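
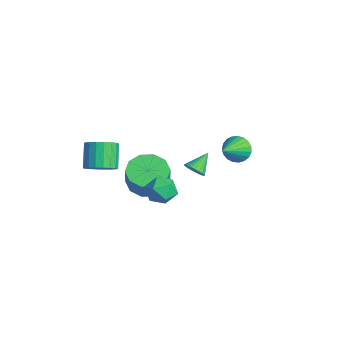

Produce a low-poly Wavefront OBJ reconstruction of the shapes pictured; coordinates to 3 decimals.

v 0.14 4.527 0.803
v 0.755 4.673 0.346
v 1 3.393 1.597
v 0.802 4.881 0.591
v 0.735 5.027 0.872
v 0.565 5.087 1.142
v 0.322 5.05 1.353
v 0.047 4.923 1.469
v -0.212 4.727 1.47
v -0.41 4.497 1.356
v -0.513 4.272 1.146
v -0.503 4.092 0.877
v -0.382 3.986 0.595
v -0.171 3.975 0.349
v 0.094 4.058 0.182
v 0.367 4.223 0.122
v 0.601 4.441 0.18
v -0.996 -2.005 0.458
v -0.368 -2.093 0.994
v -1.257 -1.704 2.098
v -1.884 -1.615 1.562
v -0.34 -1.739 0.892
v -1.228 -1.35 1.996
v -0.442 -1.438 0.704
v -1.33 -1.048 1.808
v -0.653 -1.249 0.467
v -1.541 -0.859 1.572
v -0.932 -1.21 0.228
v -1.821 -0.82 1.333
v -1.224 -1.328 0.035
v -2.112 -0.938 1.14
v -1.471 -1.58 -0.074
v -2.359 -1.19 1.03
v -1.623 -1.916 -0.078
v -2.512 -1.527 1.026
v -1.652 -2.27 0.024
v -2.54 -1.881 1.128
v -1.55 -2.572 0.212
v -2.438 -2.182 1.316
v -1.339 -2.761 0.448
v -2.227 -2.371 1.553
v -1.059 -2.8 0.687
v -1.948 -2.41 1.792
v -0.768 -2.682 0.88
v -1.656 -2.292 1.985
v -0.521 -2.43 0.99
v -1.409 -2.04 2.094
v 3.515 0.913 2.717
v 4.039 1.083 2.818
v 3.105 1.767 3.403
v 3.989 1.202 2.642
v 3.868 1.276 2.476
v 3.692 1.295 2.347
v 3.49 1.257 2.275
v 3.291 1.165 2.269
v 3.127 1.036 2.332
v 3.022 0.888 2.453
v 2.992 0.743 2.615
v 3.041 0.625 2.791
v 3.163 0.55 2.957
v 3.339 0.531 3.086
v 3.541 0.57 3.158
v 3.739 0.661 3.164
v 3.904 0.791 3.101
v 4.009 0.939 2.98
v -1.006 0.383 -1.126
v -0.18 1.025 -1.397
v 0.371 0.818 -0.204
v -0.454 0.177 0.066
v -0.652 1.404 -1.113
v -0.1 1.197 0.079
v -1.258 1.392 -0.834
v -0.707 1.185 0.358
v -1.768 0.996 -0.667
v -1.217 0.789 0.525
v -1.987 0.365 -0.676
v -1.436 0.158 0.517
v -1.831 -0.258 -0.856
v -1.28 -0.465 0.337
v -1.36 -0.637 -1.139
v -0.808 -0.844 0.053
v -0.753 -0.625 -1.418
v -0.202 -0.832 -0.226
v -0.243 -0.229 -1.585
v 0.308 -0.436 -0.393
v -0.024 0.402 -1.577
v 0.527 0.195 -0.384
v 1.7 0.59 0.828
v 2.393 0.585 0.334
v 1.547 -0.765 0.626
v 2.24 -0.77 0.132
v 2.315 -0.635 0.969
v 2.41 0.202 1.094
v 1.53 -0.382 -0.134
v 1.625 0.455 -0.009
v 2.288 -0.016 -0.261
v 2.774 -0.172 0.421
v 1.166 -0.008 0.539
v 1.652 -0.164 1.221
f 2 1 4
f 2 4 3
f 4 1 5
f 4 5 3
f 5 1 6
f 5 6 3
f 6 1 7
f 6 7 3
f 7 1 8
f 7 8 3
f 8 1 9
f 8 9 3
f 9 1 10
f 9 10 3
f 10 1 11
f 10 11 3
f 11 1 12
f 11 12 3
f 12 1 13
f 12 13 3
f 13 1 14
f 13 14 3
f 14 1 15
f 14 15 3
f 15 1 16
f 15 16 3
f 16 1 17
f 16 17 3
f 17 1 2
f 17 2 3
f 19 18 22
f 19 22 20
f 20 22 23
f 20 23 21
f 22 18 24
f 22 24 23
f 23 24 25
f 23 25 21
f 24 18 26
f 24 26 25
f 25 26 27
f 25 27 21
f 26 18 28
f 26 28 27
f 27 28 29
f 27 29 21
f 28 18 30
f 28 30 29
f 29 30 31
f 29 31 21
f 30 18 32
f 30 32 31
f 31 32 33
f 31 33 21
f 32 18 34
f 32 34 33
f 33 34 35
f 33 35 21
f 34 18 36
f 34 36 35
f 35 36 37
f 35 37 21
f 36 18 38
f 36 38 37
f 37 38 39
f 37 39 21
f 38 18 40
f 38 40 39
f 39 40 41
f 39 41 21
f 40 18 42
f 40 42 41
f 41 42 43
f 41 43 21
f 42 18 44
f 42 44 43
f 43 44 45
f 43 45 21
f 44 18 46
f 44 46 45
f 45 46 47
f 45 47 21
f 46 18 19
f 46 19 47
f 47 19 20
f 47 20 21
f 49 48 51
f 49 51 50
f 51 48 52
f 51 52 50
f 52 48 53
f 52 53 50
f 53 48 54
f 53 54 50
f 54 48 55
f 54 55 50
f 55 48 56
f 55 56 50
f 56 48 57
f 56 57 50
f 57 48 58
f 57 58 50
f 58 48 59
f 58 59 50
f 59 48 60
f 59 60 50
f 60 48 61
f 60 61 50
f 61 48 62
f 61 62 50
f 62 48 63
f 62 63 50
f 63 48 64
f 63 64 50
f 64 48 65
f 64 65 50
f 65 48 49
f 65 49 50
f 67 66 70
f 67 70 68
f 68 70 71
f 68 71 69
f 70 66 72
f 70 72 71
f 71 72 73
f 71 73 69
f 72 66 74
f 72 74 73
f 73 74 75
f 73 75 69
f 74 66 76
f 74 76 75
f 75 76 77
f 75 77 69
f 76 66 78
f 76 78 77
f 77 78 79
f 77 79 69
f 78 66 80
f 78 80 79
f 79 80 81
f 79 81 69
f 80 66 82
f 80 82 81
f 81 82 83
f 81 83 69
f 82 66 84
f 82 84 83
f 83 84 85
f 83 85 69
f 84 66 86
f 84 86 85
f 85 86 87
f 85 87 69
f 86 66 67
f 86 67 87
f 87 67 68
f 87 68 69
f 88 99 93
f 88 93 89
f 88 89 95
f 88 95 98
f 88 98 99
f 89 93 97
f 93 99 92
f 99 98 90
f 98 95 94
f 95 89 96
f 91 97 92
f 91 92 90
f 91 90 94
f 91 94 96
f 91 96 97
f 92 97 93
f 90 92 99
f 94 90 98
f 96 94 95
f 97 96 89



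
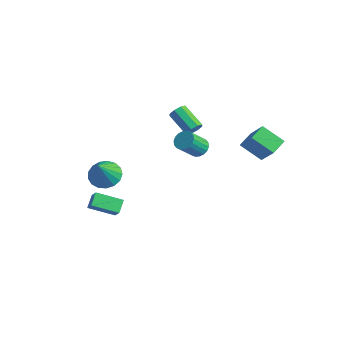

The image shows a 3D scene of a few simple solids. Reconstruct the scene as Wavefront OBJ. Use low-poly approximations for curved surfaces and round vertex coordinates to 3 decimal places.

v -3.396 -2.68 -1.623
v -2.446 -2.707 -2.045
v -2.684 -3.68 0.043
v -2.45 -2.281 -1.788
v -2.671 -1.946 -1.493
v -3.058 -1.78 -1.228
v -3.522 -1.82 -1.053
v -3.958 -2.057 -1.009
v -4.265 -2.436 -1.106
v -4.373 -2.872 -1.321
v -4.257 -3.264 -1.606
v -3.944 -3.522 -1.894
v -3.505 -3.587 -2.121
v -3.042 -3.444 -2.233
v -2.66 -3.127 -2.206
v -0.717 1.875 1.86
v -0.406 1.878 2.373
v -1.892 1.787 3.274
v -2.203 1.785 2.76
v -0.517 2.301 2.232
v -2.003 2.21 3.133
v -0.745 2.474 1.874
v -2.231 2.384 2.774
v -0.957 2.297 1.507
v -2.443 2.207 2.407
v -1.028 1.873 1.346
v -2.514 1.782 2.247
v -0.917 1.45 1.487
v -2.403 1.359 2.388
v -0.689 1.276 1.846
v -2.175 1.186 2.746
v -0.477 1.453 2.213
v -1.963 1.363 3.113
v -0.05 1.679 0.757
v 0.533 1.957 1.029
v 0.532 0.839 2.174
v -0.05 0.561 1.903
v 0.306 2.11 1.178
v 0.306 0.992 2.323
v 0.01 2.178 1.245
v 0.009 1.06 2.39
v -0.299 2.147 1.214
v -0.299 1.029 2.359
v -0.558 2.023 1.094
v -0.558 0.906 2.239
v -0.717 1.832 0.906
v -0.717 0.714 2.051
v -0.743 1.609 0.69
v -0.743 0.492 1.835
v -0.632 1.401 0.486
v -0.633 0.283 1.631
v -0.406 1.248 0.337
v -0.406 0.13 1.482
v -0.109 1.18 0.27
v -0.11 0.062 1.415
v 0.199 1.211 0.301
v 0.199 0.093 1.446
v 0.458 1.334 0.421
v 0.458 0.217 1.566
v 0.617 1.526 0.609
v 0.617 0.408 1.754
v 0.643 1.748 0.825
v 0.643 0.631 1.97
v 3.145 3.751 0.566
v 1.978 3.089 1.492
v 2.889 4.773 0.974
v 1.722 4.111 1.899
v 4.478 3.489 2.061
v 3.311 2.827 2.986
v 4.222 4.511 2.468
v 3.055 3.849 3.394
v -2.325 -4.744 -2.981
v -1.648 -4.933 -2.255
v -2.753 -4.099 -2.413
v -2.076 -4.288 -1.688
v -1.304 -3.512 -3.612
v -0.627 -3.701 -2.887
v -1.732 -2.867 -3.045
v -1.055 -3.056 -2.319
f 2 1 4
f 2 4 3
f 4 1 5
f 4 5 3
f 5 1 6
f 5 6 3
f 6 1 7
f 6 7 3
f 7 1 8
f 7 8 3
f 8 1 9
f 8 9 3
f 9 1 10
f 9 10 3
f 10 1 11
f 10 11 3
f 11 1 12
f 11 12 3
f 12 1 13
f 12 13 3
f 13 1 14
f 13 14 3
f 14 1 15
f 14 15 3
f 15 1 2
f 15 2 3
f 17 16 20
f 17 20 18
f 18 20 21
f 18 21 19
f 20 16 22
f 20 22 21
f 21 22 23
f 21 23 19
f 22 16 24
f 22 24 23
f 23 24 25
f 23 25 19
f 24 16 26
f 24 26 25
f 25 26 27
f 25 27 19
f 26 16 28
f 26 28 27
f 27 28 29
f 27 29 19
f 28 16 30
f 28 30 29
f 29 30 31
f 29 31 19
f 30 16 32
f 30 32 31
f 31 32 33
f 31 33 19
f 32 16 17
f 32 17 33
f 33 17 18
f 33 18 19
f 35 34 38
f 35 38 36
f 36 38 39
f 36 39 37
f 38 34 40
f 38 40 39
f 39 40 41
f 39 41 37
f 40 34 42
f 40 42 41
f 41 42 43
f 41 43 37
f 42 34 44
f 42 44 43
f 43 44 45
f 43 45 37
f 44 34 46
f 44 46 45
f 45 46 47
f 45 47 37
f 46 34 48
f 46 48 47
f 47 48 49
f 47 49 37
f 48 34 50
f 48 50 49
f 49 50 51
f 49 51 37
f 50 34 52
f 50 52 51
f 51 52 53
f 51 53 37
f 52 34 54
f 52 54 53
f 53 54 55
f 53 55 37
f 54 34 56
f 54 56 55
f 55 56 57
f 55 57 37
f 56 34 58
f 56 58 57
f 57 58 59
f 57 59 37
f 58 34 60
f 58 60 59
f 59 60 61
f 59 61 37
f 60 34 62
f 60 62 61
f 61 62 63
f 61 63 37
f 62 34 35
f 62 35 63
f 63 35 36
f 63 36 37
f 65 67 64
f 68 65 64
f 64 67 66
f 66 68 64
f 65 71 67
f 69 65 68
f 69 71 65
f 67 71 66
f 70 68 66
f 66 71 70
f 70 69 68
f 71 69 70
f 73 75 72
f 76 73 72
f 72 75 74
f 74 76 72
f 73 79 75
f 77 73 76
f 77 79 73
f 75 79 74
f 78 76 74
f 74 79 78
f 78 77 76
f 79 77 78



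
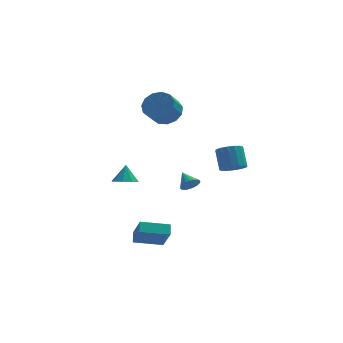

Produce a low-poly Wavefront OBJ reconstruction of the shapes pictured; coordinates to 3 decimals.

v 2.961 -2.308 1.511
v 3.758 -2.093 1.422
v 3.636 -1.157 2.601
v 2.839 -1.372 2.689
v 3.539 -1.814 1.178
v 3.417 -0.878 2.357
v 3.166 -1.668 1.024
v 3.044 -0.732 2.202
v 2.738 -1.693 0.999
v 2.616 -0.757 2.178
v 2.369 -1.883 1.112
v 2.248 -0.947 2.291
v 2.159 -2.187 1.332
v 2.038 -1.251 2.511
v 2.164 -2.523 1.599
v 2.042 -1.587 2.778
v 2.383 -2.802 1.843
v 2.261 -1.866 3.022
v 2.756 -2.948 1.998
v 2.634 -2.012 3.176
v 3.184 -2.923 2.022
v 3.062 -1.987 3.201
v 3.552 -2.733 1.909
v 3.431 -1.797 3.088
v 3.762 -2.429 1.689
v 3.641 -1.493 2.868
v -2.643 -3.01 -3.081
v -2.558 -2.333 -2.626
v -2.954 -1.989 -4.543
v -2.869 -1.312 -4.088
v -0.831 -2.988 -3.452
v -0.746 -2.311 -2.997
v -1.142 -1.967 -4.914
v -1.057 -1.29 -4.459
v 0.819 0.708 -1.315
v 1.449 0.844 -1.132
v 0.441 1.632 -0.705
v 1.429 0.982 -1.353
v 1.316 1.079 -1.569
v 1.128 1.119 -1.745
v 0.892 1.096 -1.857
v 0.646 1.014 -1.886
v 0.425 0.886 -1.828
v 0.265 0.731 -1.692
v 0.189 0.572 -1.499
v 0.209 0.434 -1.278
v 0.321 0.337 -1.062
v 0.51 0.298 -0.886
v 0.745 0.32 -0.774
v 0.992 0.402 -0.745
v 1.212 0.53 -0.803
v 1.373 0.686 -0.939
v -2.949 2.427 -1.697
v -2.131 2.592 -1.856
v -2.851 3.033 -0.563
v -2.463 3.024 -2.058
v -3.023 3.177 -2.091
v -3.548 2.98 -1.94
v -3.794 2.524 -1.675
v -3.644 2.023 -1.421
v -3.169 1.711 -1.296
v -2.592 1.735 -1.359
v -2.181 2.082 -1.58
v -0.228 4.048 3.439
v 0.745 3.823 3.875
v 0.121 3.027 4.858
v -0.852 3.252 4.421
v 0.542 4.33 4.157
v -0.082 3.534 5.139
v 0.095 4.747 4.21
v -0.53 3.951 5.193
v -0.455 4.942 4.019
v -1.08 4.147 5.001
v -0.933 4.854 3.643
v -1.557 4.058 4.626
v -1.187 4.509 3.203
v -1.811 3.713 4.185
v -1.136 4.018 2.837
v -1.761 3.222 3.82
v -0.797 3.537 2.663
v -1.422 2.741 3.645
v -0.277 3.217 2.735
v -0.902 2.422 3.717
v 0.258 3.162 3.03
v -0.366 2.366 4.012
v 0.639 3.388 3.455
v 0.015 2.592 4.438
f 2 1 5
f 2 5 3
f 3 5 6
f 3 6 4
f 5 1 7
f 5 7 6
f 6 7 8
f 6 8 4
f 7 1 9
f 7 9 8
f 8 9 10
f 8 10 4
f 9 1 11
f 9 11 10
f 10 11 12
f 10 12 4
f 11 1 13
f 11 13 12
f 12 13 14
f 12 14 4
f 13 1 15
f 13 15 14
f 14 15 16
f 14 16 4
f 15 1 17
f 15 17 16
f 16 17 18
f 16 18 4
f 17 1 19
f 17 19 18
f 18 19 20
f 18 20 4
f 19 1 21
f 19 21 20
f 20 21 22
f 20 22 4
f 21 1 23
f 21 23 22
f 22 23 24
f 22 24 4
f 23 1 25
f 23 25 24
f 24 25 26
f 24 26 4
f 25 1 2
f 25 2 26
f 26 2 3
f 26 3 4
f 28 30 27
f 31 28 27
f 27 30 29
f 29 31 27
f 28 34 30
f 32 28 31
f 32 34 28
f 30 34 29
f 33 31 29
f 29 34 33
f 33 32 31
f 34 32 33
f 36 35 38
f 36 38 37
f 38 35 39
f 38 39 37
f 39 35 40
f 39 40 37
f 40 35 41
f 40 41 37
f 41 35 42
f 41 42 37
f 42 35 43
f 42 43 37
f 43 35 44
f 43 44 37
f 44 35 45
f 44 45 37
f 45 35 46
f 45 46 37
f 46 35 47
f 46 47 37
f 47 35 48
f 47 48 37
f 48 35 49
f 48 49 37
f 49 35 50
f 49 50 37
f 50 35 51
f 50 51 37
f 51 35 52
f 51 52 37
f 52 35 36
f 52 36 37
f 54 53 56
f 54 56 55
f 56 53 57
f 56 57 55
f 57 53 58
f 57 58 55
f 58 53 59
f 58 59 55
f 59 53 60
f 59 60 55
f 60 53 61
f 60 61 55
f 61 53 62
f 61 62 55
f 62 53 63
f 62 63 55
f 63 53 54
f 63 54 55
f 65 64 68
f 65 68 66
f 66 68 69
f 66 69 67
f 68 64 70
f 68 70 69
f 69 70 71
f 69 71 67
f 70 64 72
f 70 72 71
f 71 72 73
f 71 73 67
f 72 64 74
f 72 74 73
f 73 74 75
f 73 75 67
f 74 64 76
f 74 76 75
f 75 76 77
f 75 77 67
f 76 64 78
f 76 78 77
f 77 78 79
f 77 79 67
f 78 64 80
f 78 80 79
f 79 80 81
f 79 81 67
f 80 64 82
f 80 82 81
f 81 82 83
f 81 83 67
f 82 64 84
f 82 84 83
f 83 84 85
f 83 85 67
f 84 64 86
f 84 86 85
f 85 86 87
f 85 87 67
f 86 64 65
f 86 65 87
f 87 65 66
f 87 66 67



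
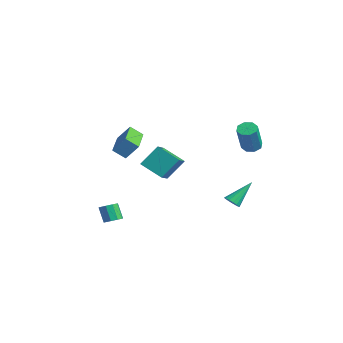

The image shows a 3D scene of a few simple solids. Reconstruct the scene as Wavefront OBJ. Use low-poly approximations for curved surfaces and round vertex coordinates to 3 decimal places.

v 2.588 4.027 0.946
v 3.089 4.381 0.854
v 3.873 3.707 2.543
v 3.372 3.353 2.634
v 2.751 4.605 1.101
v 3.535 3.931 2.789
v 2.317 4.49 1.256
v 3.101 3.817 2.945
v 2.042 4.104 1.23
v 2.827 3.431 2.919
v 2.087 3.673 1.037
v 2.871 2.999 2.726
v 2.425 3.449 0.791
v 3.209 2.775 2.479
v 2.859 3.563 0.635
v 3.643 2.89 2.324
v 3.133 3.949 0.661
v 3.918 3.276 2.35
v 2.278 -3.229 1.909
v 1.962 -3.877 2.481
v 2.666 -2.618 2.815
v 2.35 -3.266 3.387
v 4.13 -4.234 1.793
v 3.814 -4.882 2.365
v 4.518 -3.623 2.699
v 4.202 -4.271 3.271
v 2.021 3.077 -3.638
v 2.51 3.295 -3.802
v 1.859 4.423 -2.322
v 2.329 3.422 -3.954
v 2.078 3.47 -4.033
v 1.813 3.428 -4.022
v 1.596 3.305 -3.924
v 1.477 3.13 -3.759
v 1.482 2.943 -3.568
v 1.61 2.787 -3.392
v 1.833 2.697 -3.273
v 2.098 2.694 -3.237
v 2.346 2.779 -3.294
v 2.52 2.932 -3.429
v 2.579 3.118 -3.612
v 1.293 -3.899 -4.172
v 1.627 -3.493 -3.951
v 1.1 -3.594 -2.968
v 0.767 -4.001 -3.188
v 1.306 -3.333 -4.106
v 0.78 -3.435 -3.123
v 0.98 -3.438 -4.292
v 0.454 -3.54 -3.308
v 0.8 -3.759 -4.421
v 0.274 -3.861 -3.438
v 0.851 -4.146 -4.434
v 0.325 -4.247 -3.45
v 1.109 -4.417 -4.324
v 0.582 -4.518 -3.34
v 1.453 -4.446 -4.143
v 0.927 -4.547 -3.159
v 1.722 -4.219 -3.975
v 1.196 -4.32 -2.992
v 1.791 -3.843 -3.899
v 1.264 -3.944 -2.916
v -0.667 -1.474 -0.863
v -0.588 -0.42 0.391
v -1.644 -0.711 -1.444
v -1.566 0.344 -0.191
v 0.466 -0.624 -1.649
v 0.544 0.431 -0.396
v -0.512 0.14 -2.231
v -0.433 1.194 -0.977
f 2 1 5
f 2 5 3
f 3 5 6
f 3 6 4
f 5 1 7
f 5 7 6
f 6 7 8
f 6 8 4
f 7 1 9
f 7 9 8
f 8 9 10
f 8 10 4
f 9 1 11
f 9 11 10
f 10 11 12
f 10 12 4
f 11 1 13
f 11 13 12
f 12 13 14
f 12 14 4
f 13 1 15
f 13 15 14
f 14 15 16
f 14 16 4
f 15 1 17
f 15 17 16
f 16 17 18
f 16 18 4
f 17 1 2
f 17 2 18
f 18 2 3
f 18 3 4
f 20 22 19
f 23 20 19
f 19 22 21
f 21 23 19
f 20 26 22
f 24 20 23
f 24 26 20
f 22 26 21
f 25 23 21
f 21 26 25
f 25 24 23
f 26 24 25
f 28 27 30
f 28 30 29
f 30 27 31
f 30 31 29
f 31 27 32
f 31 32 29
f 32 27 33
f 32 33 29
f 33 27 34
f 33 34 29
f 34 27 35
f 34 35 29
f 35 27 36
f 35 36 29
f 36 27 37
f 36 37 29
f 37 27 38
f 37 38 29
f 38 27 39
f 38 39 29
f 39 27 40
f 39 40 29
f 40 27 41
f 40 41 29
f 41 27 28
f 41 28 29
f 43 42 46
f 43 46 44
f 44 46 47
f 44 47 45
f 46 42 48
f 46 48 47
f 47 48 49
f 47 49 45
f 48 42 50
f 48 50 49
f 49 50 51
f 49 51 45
f 50 42 52
f 50 52 51
f 51 52 53
f 51 53 45
f 52 42 54
f 52 54 53
f 53 54 55
f 53 55 45
f 54 42 56
f 54 56 55
f 55 56 57
f 55 57 45
f 56 42 58
f 56 58 57
f 57 58 59
f 57 59 45
f 58 42 60
f 58 60 59
f 59 60 61
f 59 61 45
f 60 42 43
f 60 43 61
f 61 43 44
f 61 44 45
f 63 65 62
f 66 63 62
f 62 65 64
f 64 66 62
f 63 69 65
f 67 63 66
f 67 69 63
f 65 69 64
f 68 66 64
f 64 69 68
f 68 67 66
f 69 67 68



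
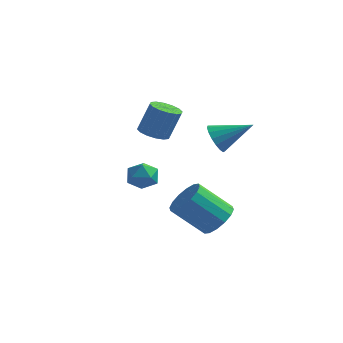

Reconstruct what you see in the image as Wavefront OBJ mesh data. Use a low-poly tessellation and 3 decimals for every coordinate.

v -2.32 0.286 1.387
v -1.648 0.652 1.094
v -1.147 1.001 2.681
v -1.82 0.634 2.973
v -1.939 0.96 1.118
v -1.438 1.309 2.705
v -2.332 1.087 1.214
v -1.832 1.436 2.801
v -2.722 1 1.357
v -2.222 1.348 2.944
v -3.005 0.721 1.507
v -2.504 1.069 3.094
v -3.104 0.325 1.625
v -2.603 0.674 3.212
v -2.993 -0.081 1.679
v -2.492 0.268 3.266
v -2.702 -0.389 1.655
v -2.201 -0.04 3.242
v -2.308 -0.516 1.559
v -1.808 -0.167 3.146
v -1.918 -0.428 1.416
v -1.418 -0.08 3.003
v -1.636 -0.149 1.266
v -1.135 0.199 2.853
v -1.537 0.246 1.148
v -1.036 0.595 2.735
v 2.255 -3.179 -1.815
v 2.682 -2.568 -1.163
v 1.252 -3.07 0.246
v 0.825 -3.681 -0.405
v 2.338 -2.279 -1.41
v 0.907 -2.781 -0.001
v 1.972 -2.232 -1.765
v 0.541 -2.734 -0.356
v 1.681 -2.438 -2.133
v 0.251 -2.94 -0.724
v 1.545 -2.843 -2.416
v 0.114 -3.345 -1.007
v 1.599 -3.338 -2.538
v 0.168 -3.84 -1.129
v 1.828 -3.79 -2.466
v 0.398 -4.292 -1.057
v 2.173 -4.079 -2.219
v 0.742 -4.581 -0.81
v 2.539 -4.126 -1.864
v 1.108 -4.628 -0.455
v 2.829 -3.92 -1.496
v 1.399 -4.422 -0.087
v 2.966 -3.515 -1.213
v 1.535 -4.017 0.196
v 2.912 -3.02 -1.091
v 1.481 -3.522 0.318
v 1.275 -0.989 2.166
v 1.758 -1.334 1.558
v 2.845 -0.391 3.074
v 1.69 -0.955 1.425
v 1.527 -0.584 1.463
v 1.307 -0.306 1.661
v 1.079 -0.184 1.975
v 0.896 -0.247 2.333
v 0.799 -0.479 2.653
v 0.812 -0.829 2.861
v 0.931 -1.215 2.91
v 1.128 -1.549 2.788
v 1.359 -1.755 2.524
v 1.571 -1.786 2.178
v 1.715 -1.633 1.829
v -4.402 2.815 -2.863
v -3.957 2.922 -2.083
v -3.543 1.678 -3.197
v -3.098 1.785 -2.417
v -3.955 1.496 -2.413
v -4.486 2.199 -2.207
v -3.014 2.401 -3.073
v -3.545 3.104 -2.867
v -3.1 2.666 -2.213
v -3.681 2.107 -1.805
v -3.819 2.493 -3.475
v -4.4 1.934 -3.067
f 2 1 5
f 2 5 3
f 3 5 6
f 3 6 4
f 5 1 7
f 5 7 6
f 6 7 8
f 6 8 4
f 7 1 9
f 7 9 8
f 8 9 10
f 8 10 4
f 9 1 11
f 9 11 10
f 10 11 12
f 10 12 4
f 11 1 13
f 11 13 12
f 12 13 14
f 12 14 4
f 13 1 15
f 13 15 14
f 14 15 16
f 14 16 4
f 15 1 17
f 15 17 16
f 16 17 18
f 16 18 4
f 17 1 19
f 17 19 18
f 18 19 20
f 18 20 4
f 19 1 21
f 19 21 20
f 20 21 22
f 20 22 4
f 21 1 23
f 21 23 22
f 22 23 24
f 22 24 4
f 23 1 25
f 23 25 24
f 24 25 26
f 24 26 4
f 25 1 2
f 25 2 26
f 26 2 3
f 26 3 4
f 28 27 31
f 28 31 29
f 29 31 32
f 29 32 30
f 31 27 33
f 31 33 32
f 32 33 34
f 32 34 30
f 33 27 35
f 33 35 34
f 34 35 36
f 34 36 30
f 35 27 37
f 35 37 36
f 36 37 38
f 36 38 30
f 37 27 39
f 37 39 38
f 38 39 40
f 38 40 30
f 39 27 41
f 39 41 40
f 40 41 42
f 40 42 30
f 41 27 43
f 41 43 42
f 42 43 44
f 42 44 30
f 43 27 45
f 43 45 44
f 44 45 46
f 44 46 30
f 45 27 47
f 45 47 46
f 46 47 48
f 46 48 30
f 47 27 49
f 47 49 48
f 48 49 50
f 48 50 30
f 49 27 51
f 49 51 50
f 50 51 52
f 50 52 30
f 51 27 28
f 51 28 52
f 52 28 29
f 52 29 30
f 54 53 56
f 54 56 55
f 56 53 57
f 56 57 55
f 57 53 58
f 57 58 55
f 58 53 59
f 58 59 55
f 59 53 60
f 59 60 55
f 60 53 61
f 60 61 55
f 61 53 62
f 61 62 55
f 62 53 63
f 62 63 55
f 63 53 64
f 63 64 55
f 64 53 65
f 64 65 55
f 65 53 66
f 65 66 55
f 66 53 67
f 66 67 55
f 67 53 54
f 67 54 55
f 68 79 73
f 68 73 69
f 68 69 75
f 68 75 78
f 68 78 79
f 69 73 77
f 73 79 72
f 79 78 70
f 78 75 74
f 75 69 76
f 71 77 72
f 71 72 70
f 71 70 74
f 71 74 76
f 71 76 77
f 72 77 73
f 70 72 79
f 74 70 78
f 76 74 75
f 77 76 69



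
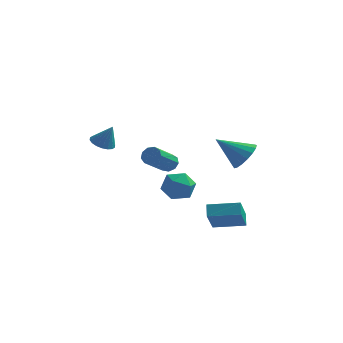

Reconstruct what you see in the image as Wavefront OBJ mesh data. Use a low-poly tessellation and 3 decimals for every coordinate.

v 4.204 0.081 1.144
v 4.779 0.363 1.95
v 2.596 -0.161 2.376
v 4.59 0.788 1.786
v 4.312 1.05 1.475
v 4.009 1.091 1.088
v 3.751 0.9 0.714
v 3.597 0.521 0.438
v 3.581 0.042 0.324
v 3.709 -0.428 0.398
v 3.949 -0.782 0.643
v 4.248 -0.938 1.002
v 4.537 -0.861 1.394
v 4.75 -0.568 1.729
v 4.837 -0.126 1.929
v 2.95 -2.324 -3.371
v 2.971 -3.835 -1.786
v 2.784 -1.714 -2.787
v 2.805 -3.225 -1.202
v 4.755 -2.055 -3.138
v 4.776 -3.566 -1.553
v 4.589 -1.445 -2.554
v 4.61 -2.956 -0.969
v -1.318 4.777 -2.05
v -0.827 4.917 -1.616
v -1.471 3.322 -0.376
v -1.962 3.183 -0.81
v -1.205 5.153 -1.507
v -1.848 3.559 -0.267
v -1.635 5.214 -1.653
v -2.279 3.62 -0.413
v -1.917 5.07 -1.984
v -2.561 3.476 -0.744
v -1.919 4.789 -2.346
v -2.563 3.195 -1.106
v -1.64 4.503 -2.57
v -2.283 2.908 -1.33
v -1.21 4.345 -2.55
v -1.854 2.75 -1.31
v -0.831 4.389 -2.296
v -1.475 2.794 -1.056
v -0.68 4.615 -1.928
v -1.323 3.02 -0.687
v -0.927 2.684 -2.942
v -0.146 3.151 -2.299
v -0.014 1.129 -2.921
v 0.767 1.596 -2.278
v -0.251 1.403 -1.867
v -0.815 2.364 -1.88
v 0.655 1.916 -3.34
v 0.091 2.877 -3.353
v 0.832 2.676 -2.545
v 0.272 2.36 -1.635
v -0.432 1.92 -3.585
v -0.992 1.604 -2.675
v -3.836 -0.259 1.504
v -3.132 -0.223 1.171
v -3.224 -0.281 2.796
v -3.214 0.112 1.215
v -3.419 0.373 1.317
v -3.707 0.508 1.455
v -4.02 0.492 1.603
v -4.297 0.327 1.732
v -4.483 0.046 1.815
v -4.54 -0.296 1.837
v -4.458 -0.63 1.792
v -4.253 -0.891 1.691
v -3.965 -1.027 1.552
v -3.652 -1.011 1.404
v -3.375 -0.846 1.276
v -3.189 -0.564 1.193
f 2 1 4
f 2 4 3
f 4 1 5
f 4 5 3
f 5 1 6
f 5 6 3
f 6 1 7
f 6 7 3
f 7 1 8
f 7 8 3
f 8 1 9
f 8 9 3
f 9 1 10
f 9 10 3
f 10 1 11
f 10 11 3
f 11 1 12
f 11 12 3
f 12 1 13
f 12 13 3
f 13 1 14
f 13 14 3
f 14 1 15
f 14 15 3
f 15 1 2
f 15 2 3
f 17 19 16
f 20 17 16
f 16 19 18
f 18 20 16
f 17 23 19
f 21 17 20
f 21 23 17
f 19 23 18
f 22 20 18
f 18 23 22
f 22 21 20
f 23 21 22
f 25 24 28
f 25 28 26
f 26 28 29
f 26 29 27
f 28 24 30
f 28 30 29
f 29 30 31
f 29 31 27
f 30 24 32
f 30 32 31
f 31 32 33
f 31 33 27
f 32 24 34
f 32 34 33
f 33 34 35
f 33 35 27
f 34 24 36
f 34 36 35
f 35 36 37
f 35 37 27
f 36 24 38
f 36 38 37
f 37 38 39
f 37 39 27
f 38 24 40
f 38 40 39
f 39 40 41
f 39 41 27
f 40 24 42
f 40 42 41
f 41 42 43
f 41 43 27
f 42 24 25
f 42 25 43
f 43 25 26
f 43 26 27
f 44 55 49
f 44 49 45
f 44 45 51
f 44 51 54
f 44 54 55
f 45 49 53
f 49 55 48
f 55 54 46
f 54 51 50
f 51 45 52
f 47 53 48
f 47 48 46
f 47 46 50
f 47 50 52
f 47 52 53
f 48 53 49
f 46 48 55
f 50 46 54
f 52 50 51
f 53 52 45
f 57 56 59
f 57 59 58
f 59 56 60
f 59 60 58
f 60 56 61
f 60 61 58
f 61 56 62
f 61 62 58
f 62 56 63
f 62 63 58
f 63 56 64
f 63 64 58
f 64 56 65
f 64 65 58
f 65 56 66
f 65 66 58
f 66 56 67
f 66 67 58
f 67 56 68
f 67 68 58
f 68 56 69
f 68 69 58
f 69 56 70
f 69 70 58
f 70 56 71
f 70 71 58
f 71 56 57
f 71 57 58



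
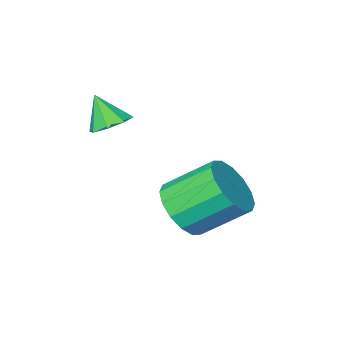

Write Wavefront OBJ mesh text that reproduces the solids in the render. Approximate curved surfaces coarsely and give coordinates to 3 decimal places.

v 2.876 1.584 2.922
v 3.355 1.309 2.662
v 3.084 1.096 3.818
v 3.468 1.717 2.858
v 3.235 2.047 3.092
v 2.792 2.106 3.226
v 2.398 1.859 3.183
v 2.285 1.451 2.987
v 2.518 1.12 2.753
v 2.961 1.062 2.619
v 1.838 3.273 0.348
v 2.36 3.067 1.064
v 1.344 3.841 2.028
v 0.822 4.047 1.312
v 2.525 3.479 0.908
v 1.51 4.253 1.871
v 2.507 3.836 0.601
v 1.491 4.61 1.564
v 2.309 4.042 0.226
v 1.293 4.816 1.19
v 1.985 4.042 -0.115
v 0.969 4.816 0.848
v 1.621 3.836 -0.333
v 0.605 4.61 0.63
v 1.316 3.479 -0.368
v 0.3 4.253 0.596
v 1.15 3.067 -0.211
v 0.135 3.841 0.752
v 1.169 2.71 0.096
v 0.153 3.484 1.059
v 1.367 2.504 0.47
v 0.351 3.278 1.434
v 1.691 2.504 0.812
v 0.675 3.278 1.775
v 2.055 2.71 1.03
v 1.039 3.484 1.993
f 2 1 4
f 2 4 3
f 4 1 5
f 4 5 3
f 5 1 6
f 5 6 3
f 6 1 7
f 6 7 3
f 7 1 8
f 7 8 3
f 8 1 9
f 8 9 3
f 9 1 10
f 9 10 3
f 10 1 2
f 10 2 3
f 12 11 15
f 12 15 13
f 13 15 16
f 13 16 14
f 15 11 17
f 15 17 16
f 16 17 18
f 16 18 14
f 17 11 19
f 17 19 18
f 18 19 20
f 18 20 14
f 19 11 21
f 19 21 20
f 20 21 22
f 20 22 14
f 21 11 23
f 21 23 22
f 22 23 24
f 22 24 14
f 23 11 25
f 23 25 24
f 24 25 26
f 24 26 14
f 25 11 27
f 25 27 26
f 26 27 28
f 26 28 14
f 27 11 29
f 27 29 28
f 28 29 30
f 28 30 14
f 29 11 31
f 29 31 30
f 30 31 32
f 30 32 14
f 31 11 33
f 31 33 32
f 32 33 34
f 32 34 14
f 33 11 35
f 33 35 34
f 34 35 36
f 34 36 14
f 35 11 12
f 35 12 36
f 36 12 13
f 36 13 14



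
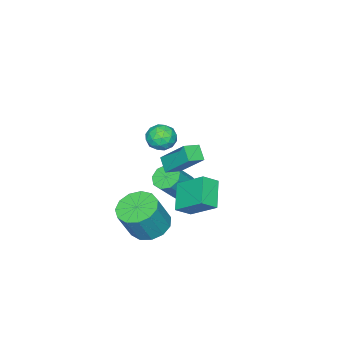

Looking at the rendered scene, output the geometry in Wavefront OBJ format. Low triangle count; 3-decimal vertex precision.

v -4.744 -3.108 -1.232
v -4.359 -2.442 -1.596
v -3.541 -3.778 -1.184
v -3.156 -3.112 -1.548
v -3.453 -3.049 -0.753
v -4.197 -2.635 -0.782
v -3.703 -3.585 -1.998
v -4.447 -3.171 -2.027
v -3.715 -2.737 -2.069
v -3.561 -2.405 -1.3
v -4.339 -3.815 -1.48
v -4.185 -3.483 -0.711
v -4.657 -2.716 -1.418
v -3.243 -3.504 -1.362
v -3.418 -3.467 -0.895
v -3.191 -3.076 -1.109
v -4.562 -2.829 -0.94
v -4.335 -2.438 -1.154
v -3.803 -2.795 -0.658
v -3.565 -3.782 -1.626
v -3.338 -3.391 -1.84
v -4.709 -3.144 -1.671
v -4.482 -2.753 -1.885
v -4.097 -3.425 -2.122
v -4.052 -2.498 -1.91
v -3.345 -2.892 -1.882
v -3.667 -3.17 -2.147
v -4.104 -2.926 -2.164
v -3.961 -2.303 -1.458
v -3.254 -2.697 -1.43
v -3.429 -2.66 -0.963
v -3.866 -2.417 -0.98
v -3.583 -2.476 -1.736
v -4.646 -3.523 -1.35
v -3.939 -3.917 -1.322
v -4.034 -3.803 -1.8
v -4.471 -3.56 -1.817
v -4.555 -3.328 -0.898
v -3.848 -3.722 -0.87
v -3.796 -3.294 -0.616
v -4.233 -3.05 -0.633
v -4.317 -3.744 -1.044
v 0.085 0.712 1.197
v 0.146 2.08 2.613
v 0.475 1.278 0.633
v 0.536 2.647 2.049
v 0.884 0.413 1.451
v 0.945 1.782 2.867
v 1.274 0.98 0.887
v 1.335 2.348 2.303
v 1.294 0.098 -3.217
v 2.146 -0.368 -3.668
v 2.937 -0.544 -1.994
v 2.086 -0.078 -1.543
v 2.26 0.223 -3.66
v 3.051 0.048 -1.986
v 2.068 0.775 -3.512
v 2.859 0.6 -1.838
v 1.631 1.112 -3.27
v 2.422 0.937 -1.596
v 1.086 1.127 -3.011
v 1.877 0.952 -1.337
v 0.608 0.815 -2.818
v 1.399 0.639 -1.144
v 0.348 0.275 -2.751
v 1.139 0.1 -1.077
v 0.388 -0.321 -2.833
v 1.179 -0.496 -1.158
v 0.716 -0.784 -3.036
v 1.507 -0.959 -1.362
v 1.228 -0.967 -3.297
v 2.019 -1.142 -1.623
v 1.761 -0.812 -3.533
v 2.552 -0.988 -1.858
v -1.079 0.33 -1.947
v -0.593 -0.045 -2.395
v 0.524 -0.265 -1.001
v 0.039 0.11 -0.553
v -0.485 0.463 -2.402
v 0.633 0.243 -1.008
v -0.654 0.909 -2.196
v 0.463 0.689 -0.802
v -1.022 1.084 -1.873
v 0.095 0.864 -0.479
v -1.417 0.906 -1.585
v -0.299 0.687 -0.191
v -1.653 0.459 -1.466
v -0.536 0.239 -0.072
v -1.621 -0.049 -1.572
v -0.503 -0.269 -0.178
v -1.334 -0.38 -1.854
v -0.217 -0.599 -0.46
v -0.929 -0.378 -2.179
v 0.189 -0.598 -0.785
v 0.419 1.903 -0.31
v 1.1 1.515 0.244
v 0.355 3.322 0.762
v 1.036 2.934 1.316
v 1.524 2.606 -1.176
v 2.205 2.218 -0.622
v 1.46 4.025 -0.104
v 2.141 3.637 0.45
f 1 38 17
f 38 12 41
f 17 41 6
f 38 41 17
f 1 17 13
f 17 6 18
f 13 18 2
f 17 18 13
f 1 13 22
f 13 2 23
f 22 23 8
f 13 23 22
f 1 22 34
f 22 8 37
f 34 37 11
f 22 37 34
f 1 34 38
f 34 11 42
f 38 42 12
f 34 42 38
f 2 18 29
f 18 6 32
f 29 32 10
f 18 32 29
f 6 41 19
f 41 12 40
f 19 40 5
f 41 40 19
f 12 42 39
f 42 11 35
f 39 35 3
f 42 35 39
f 11 37 36
f 37 8 24
f 36 24 7
f 37 24 36
f 8 23 28
f 23 2 25
f 28 25 9
f 23 25 28
f 4 30 16
f 30 10 31
f 16 31 5
f 30 31 16
f 4 16 14
f 16 5 15
f 14 15 3
f 16 15 14
f 4 14 21
f 14 3 20
f 21 20 7
f 14 20 21
f 4 21 26
f 21 7 27
f 26 27 9
f 21 27 26
f 4 26 30
f 26 9 33
f 30 33 10
f 26 33 30
f 5 31 19
f 31 10 32
f 19 32 6
f 31 32 19
f 3 15 39
f 15 5 40
f 39 40 12
f 15 40 39
f 7 20 36
f 20 3 35
f 36 35 11
f 20 35 36
f 9 27 28
f 27 7 24
f 28 24 8
f 27 24 28
f 10 33 29
f 33 9 25
f 29 25 2
f 33 25 29
f 44 46 43
f 47 44 43
f 43 46 45
f 45 47 43
f 44 50 46
f 48 44 47
f 48 50 44
f 46 50 45
f 49 47 45
f 45 50 49
f 49 48 47
f 50 48 49
f 52 51 55
f 52 55 53
f 53 55 56
f 53 56 54
f 55 51 57
f 55 57 56
f 56 57 58
f 56 58 54
f 57 51 59
f 57 59 58
f 58 59 60
f 58 60 54
f 59 51 61
f 59 61 60
f 60 61 62
f 60 62 54
f 61 51 63
f 61 63 62
f 62 63 64
f 62 64 54
f 63 51 65
f 63 65 64
f 64 65 66
f 64 66 54
f 65 51 67
f 65 67 66
f 66 67 68
f 66 68 54
f 67 51 69
f 67 69 68
f 68 69 70
f 68 70 54
f 69 51 71
f 69 71 70
f 70 71 72
f 70 72 54
f 71 51 73
f 71 73 72
f 72 73 74
f 72 74 54
f 73 51 52
f 73 52 74
f 74 52 53
f 74 53 54
f 76 75 79
f 76 79 77
f 77 79 80
f 77 80 78
f 79 75 81
f 79 81 80
f 80 81 82
f 80 82 78
f 81 75 83
f 81 83 82
f 82 83 84
f 82 84 78
f 83 75 85
f 83 85 84
f 84 85 86
f 84 86 78
f 85 75 87
f 85 87 86
f 86 87 88
f 86 88 78
f 87 75 89
f 87 89 88
f 88 89 90
f 88 90 78
f 89 75 91
f 89 91 90
f 90 91 92
f 90 92 78
f 91 75 93
f 91 93 92
f 92 93 94
f 92 94 78
f 93 75 76
f 93 76 94
f 94 76 77
f 94 77 78
f 96 98 95
f 99 96 95
f 95 98 97
f 97 99 95
f 96 102 98
f 100 96 99
f 100 102 96
f 98 102 97
f 101 99 97
f 97 102 101
f 101 100 99
f 102 100 101



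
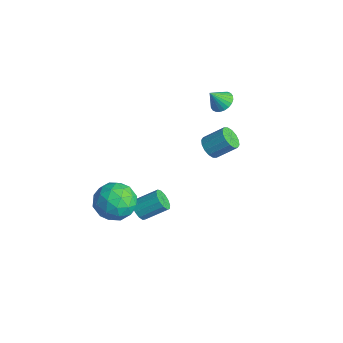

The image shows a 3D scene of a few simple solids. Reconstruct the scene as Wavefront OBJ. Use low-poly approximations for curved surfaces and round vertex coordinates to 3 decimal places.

v 1.553 1.168 1.622
v 2.173 0.97 1.425
v 2.727 1.853 2.282
v 2.107 2.052 2.478
v 2.088 1.233 1.208
v 2.643 2.117 2.065
v 1.861 1.48 1.101
v 2.415 2.363 1.958
v 1.55 1.642 1.134
v 2.105 2.526 1.991
v 1.241 1.678 1.298
v 1.795 2.562 2.155
v 1.015 1.577 1.548
v 1.569 2.461 2.405
v 0.933 1.367 1.818
v 1.487 2.25 2.675
v 1.017 1.103 2.035
v 1.572 1.987 2.892
v 1.245 0.857 2.142
v 1.799 1.74 2.999
v 1.555 0.694 2.109
v 2.11 1.578 2.966
v 1.865 0.658 1.945
v 2.419 1.542 2.802
v 2.091 0.759 1.695
v 2.645 1.643 2.552
v -1.012 3.49 2.103
v -0.398 3.697 2.366
v -1.188 2.85 3.017
v -0.565 3.887 2.467
v -0.801 4.017 2.512
v -1.07 4.067 2.495
v -1.329 4.028 2.419
v -1.54 3.908 2.294
v -1.671 3.724 2.14
v -1.701 3.505 1.981
v -1.627 3.283 1.84
v -1.459 3.093 1.739
v -1.223 2.963 1.693
v -0.955 2.913 1.71
v -0.696 2.952 1.787
v -0.485 3.072 1.911
v -0.354 3.256 2.065
v -0.323 3.475 2.225
v -1.231 -3.093 -1.57
v -0.565 -2.187 -2.042
v -0.035 -4.413 -2.418
v 0.631 -3.507 -2.89
v 0.64 -3.709 -1.687
v -0.099 -2.892 -1.163
v -0.501 -3.708 -3.297
v -1.24 -2.891 -2.773
v -0.114 -2.566 -3.109
v 0.592 -2.567 -2.114
v -1.192 -4.033 -2.346
v -0.486 -4.034 -1.351
v -1.003 -2.524 -1.731
v 0.403 -4.076 -2.729
v 0.408 -4.195 -2.022
v 0.8 -3.662 -2.299
v -0.729 -2.939 -1.215
v -0.338 -2.406 -1.492
v 0.371 -3.301 -1.284
v -0.262 -4.194 -2.968
v 0.129 -3.661 -3.245
v -1.4 -2.938 -2.161
v -1.008 -2.405 -2.438
v -0.971 -3.299 -3.176
v -0.346 -2.214 -2.636
v 0.357 -2.991 -3.135
v -0.309 -3.108 -3.374
v -0.743 -2.629 -3.066
v 0.068 -2.215 -2.051
v 0.771 -2.991 -2.55
v 0.777 -3.109 -1.843
v 0.342 -2.63 -1.534
v 0.334 -2.438 -2.679
v -1.371 -3.609 -1.91
v -0.668 -4.385 -2.409
v -0.942 -3.97 -2.926
v -1.377 -3.491 -2.617
v -0.957 -3.609 -1.325
v -0.254 -4.386 -1.824
v 0.143 -3.971 -1.394
v -0.291 -3.492 -1.086
v -0.934 -4.162 -1.781
v 0.373 -2.291 -2.923
v 0.72 -2.707 -2.564
v 1.253 -1.585 -1.778
v 0.907 -1.169 -2.137
v 0.933 -2.612 -2.845
v 1.467 -1.49 -2.059
v 0.969 -2.414 -3.151
v 1.502 -1.292 -2.365
v 0.816 -2.178 -3.385
v 1.349 -1.055 -2.599
v 0.522 -1.977 -3.472
v 1.055 -0.855 -2.686
v 0.181 -1.876 -3.385
v 0.714 -0.754 -2.599
v -0.099 -1.907 -3.151
v 0.434 -0.785 -2.365
v -0.229 -2.06 -2.845
v 0.304 -0.938 -2.059
v -0.168 -2.286 -2.563
v 0.365 -1.164 -1.777
v 0.065 -2.514 -2.396
v 0.598 -1.392 -1.61
v 0.396 -2.671 -2.396
v 0.929 -1.549 -1.61
f 2 1 5
f 2 5 3
f 3 5 6
f 3 6 4
f 5 1 7
f 5 7 6
f 6 7 8
f 6 8 4
f 7 1 9
f 7 9 8
f 8 9 10
f 8 10 4
f 9 1 11
f 9 11 10
f 10 11 12
f 10 12 4
f 11 1 13
f 11 13 12
f 12 13 14
f 12 14 4
f 13 1 15
f 13 15 14
f 14 15 16
f 14 16 4
f 15 1 17
f 15 17 16
f 16 17 18
f 16 18 4
f 17 1 19
f 17 19 18
f 18 19 20
f 18 20 4
f 19 1 21
f 19 21 20
f 20 21 22
f 20 22 4
f 21 1 23
f 21 23 22
f 22 23 24
f 22 24 4
f 23 1 25
f 23 25 24
f 24 25 26
f 24 26 4
f 25 1 2
f 25 2 26
f 26 2 3
f 26 3 4
f 28 27 30
f 28 30 29
f 30 27 31
f 30 31 29
f 31 27 32
f 31 32 29
f 32 27 33
f 32 33 29
f 33 27 34
f 33 34 29
f 34 27 35
f 34 35 29
f 35 27 36
f 35 36 29
f 36 27 37
f 36 37 29
f 37 27 38
f 37 38 29
f 38 27 39
f 38 39 29
f 39 27 40
f 39 40 29
f 40 27 41
f 40 41 29
f 41 27 42
f 41 42 29
f 42 27 43
f 42 43 29
f 43 27 44
f 43 44 29
f 44 27 28
f 44 28 29
f 45 82 61
f 82 56 85
f 61 85 50
f 82 85 61
f 45 61 57
f 61 50 62
f 57 62 46
f 61 62 57
f 45 57 66
f 57 46 67
f 66 67 52
f 57 67 66
f 45 66 78
f 66 52 81
f 78 81 55
f 66 81 78
f 45 78 82
f 78 55 86
f 82 86 56
f 78 86 82
f 46 62 73
f 62 50 76
f 73 76 54
f 62 76 73
f 50 85 63
f 85 56 84
f 63 84 49
f 85 84 63
f 56 86 83
f 86 55 79
f 83 79 47
f 86 79 83
f 55 81 80
f 81 52 68
f 80 68 51
f 81 68 80
f 52 67 72
f 67 46 69
f 72 69 53
f 67 69 72
f 48 74 60
f 74 54 75
f 60 75 49
f 74 75 60
f 48 60 58
f 60 49 59
f 58 59 47
f 60 59 58
f 48 58 65
f 58 47 64
f 65 64 51
f 58 64 65
f 48 65 70
f 65 51 71
f 70 71 53
f 65 71 70
f 48 70 74
f 70 53 77
f 74 77 54
f 70 77 74
f 49 75 63
f 75 54 76
f 63 76 50
f 75 76 63
f 47 59 83
f 59 49 84
f 83 84 56
f 59 84 83
f 51 64 80
f 64 47 79
f 80 79 55
f 64 79 80
f 53 71 72
f 71 51 68
f 72 68 52
f 71 68 72
f 54 77 73
f 77 53 69
f 73 69 46
f 77 69 73
f 88 87 91
f 88 91 89
f 89 91 92
f 89 92 90
f 91 87 93
f 91 93 92
f 92 93 94
f 92 94 90
f 93 87 95
f 93 95 94
f 94 95 96
f 94 96 90
f 95 87 97
f 95 97 96
f 96 97 98
f 96 98 90
f 97 87 99
f 97 99 98
f 98 99 100
f 98 100 90
f 99 87 101
f 99 101 100
f 100 101 102
f 100 102 90
f 101 87 103
f 101 103 102
f 102 103 104
f 102 104 90
f 103 87 105
f 103 105 104
f 104 105 106
f 104 106 90
f 105 87 107
f 105 107 106
f 106 107 108
f 106 108 90
f 107 87 109
f 107 109 108
f 108 109 110
f 108 110 90
f 109 87 88
f 109 88 110
f 110 88 89
f 110 89 90



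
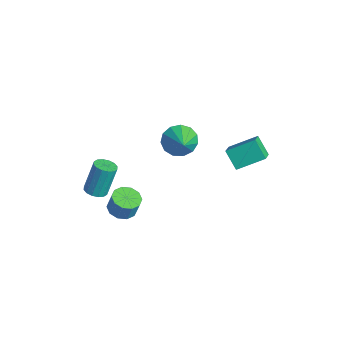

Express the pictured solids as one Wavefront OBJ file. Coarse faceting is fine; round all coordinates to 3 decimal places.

v -3.24 1.037 1.531
v -2.859 0.45 0.696
v -1.84 0.643 2.449
v -2.647 1.021 0.618
v -2.623 1.597 0.829
v -2.795 1.995 1.263
v -3.108 2.09 1.783
v -3.464 1.85 2.223
v -3.748 1.352 2.443
v -3.872 0.754 2.374
v -3.794 0.247 2.037
v -3.541 -0.01 1.54
v -3.192 0.066 1.04
v -3.197 -4.233 -0.942
v -2.505 -4.36 -0.842
v -2.652 -3.634 1.102
v -3.343 -3.507 1.002
v -2.521 -4.017 -0.972
v -2.668 -3.291 0.972
v -2.718 -3.731 -1.093
v -2.865 -3.005 0.85
v -3.043 -3.58 -1.174
v -3.19 -2.854 0.769
v -3.409 -3.604 -1.193
v -3.556 -2.878 0.751
v -3.718 -3.796 -1.144
v -3.865 -3.07 0.799
v -3.888 -4.106 -1.042
v -4.035 -3.38 0.902
v -3.872 -4.449 -0.912
v -4.019 -3.723 1.032
v -3.675 -4.735 -0.79
v -3.822 -4.009 1.153
v -3.35 -4.886 -0.709
v -3.497 -4.16 1.234
v -2.984 -4.862 -0.691
v -3.131 -4.136 1.253
v -2.675 -4.67 -0.739
v -2.822 -3.944 1.204
v 0.491 2.088 3.441
v 1.011 3.632 4.273
v -0.365 2.726 2.79
v 0.156 4.271 3.622
v 1.404 2.309 2.458
v 1.925 3.854 3.29
v 0.549 2.948 1.807
v 1.069 4.492 2.639
v -0.668 -3.701 -0.44
v -0.002 -4.258 -0.503
v 0.273 -4.056 0.637
v -0.392 -3.499 0.7
v 0.178 -3.768 -0.633
v 0.454 -3.567 0.507
v 0.035 -3.253 -0.689
v 0.311 -3.052 0.451
v -0.376 -2.908 -0.65
v -0.1 -2.707 0.49
v -0.899 -2.867 -0.531
v -0.623 -2.666 0.609
v -1.333 -3.144 -0.377
v -1.058 -2.942 0.763
v -1.514 -3.633 -0.247
v -1.238 -3.432 0.893
v -1.371 -4.148 -0.191
v -1.095 -3.947 0.949
v -0.96 -4.493 -0.23
v -0.684 -4.292 0.91
v -0.437 -4.534 -0.349
v -0.161 -4.333 0.791
f 2 1 4
f 2 4 3
f 4 1 5
f 4 5 3
f 5 1 6
f 5 6 3
f 6 1 7
f 6 7 3
f 7 1 8
f 7 8 3
f 8 1 9
f 8 9 3
f 9 1 10
f 9 10 3
f 10 1 11
f 10 11 3
f 11 1 12
f 11 12 3
f 12 1 13
f 12 13 3
f 13 1 2
f 13 2 3
f 15 14 18
f 15 18 16
f 16 18 19
f 16 19 17
f 18 14 20
f 18 20 19
f 19 20 21
f 19 21 17
f 20 14 22
f 20 22 21
f 21 22 23
f 21 23 17
f 22 14 24
f 22 24 23
f 23 24 25
f 23 25 17
f 24 14 26
f 24 26 25
f 25 26 27
f 25 27 17
f 26 14 28
f 26 28 27
f 27 28 29
f 27 29 17
f 28 14 30
f 28 30 29
f 29 30 31
f 29 31 17
f 30 14 32
f 30 32 31
f 31 32 33
f 31 33 17
f 32 14 34
f 32 34 33
f 33 34 35
f 33 35 17
f 34 14 36
f 34 36 35
f 35 36 37
f 35 37 17
f 36 14 38
f 36 38 37
f 37 38 39
f 37 39 17
f 38 14 15
f 38 15 39
f 39 15 16
f 39 16 17
f 41 43 40
f 44 41 40
f 40 43 42
f 42 44 40
f 41 47 43
f 45 41 44
f 45 47 41
f 43 47 42
f 46 44 42
f 42 47 46
f 46 45 44
f 47 45 46
f 49 48 52
f 49 52 50
f 50 52 53
f 50 53 51
f 52 48 54
f 52 54 53
f 53 54 55
f 53 55 51
f 54 48 56
f 54 56 55
f 55 56 57
f 55 57 51
f 56 48 58
f 56 58 57
f 57 58 59
f 57 59 51
f 58 48 60
f 58 60 59
f 59 60 61
f 59 61 51
f 60 48 62
f 60 62 61
f 61 62 63
f 61 63 51
f 62 48 64
f 62 64 63
f 63 64 65
f 63 65 51
f 64 48 66
f 64 66 65
f 65 66 67
f 65 67 51
f 66 48 68
f 66 68 67
f 67 68 69
f 67 69 51
f 68 48 49
f 68 49 69
f 69 49 50
f 69 50 51



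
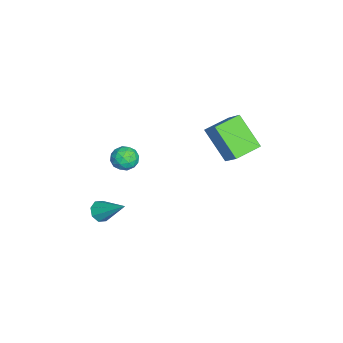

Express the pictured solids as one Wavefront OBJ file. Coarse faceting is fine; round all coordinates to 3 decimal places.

v 2.155 -0.822 1.045
v 2.669 -0.656 0.56
v 2.311 -1.964 0.82
v 2.825 -1.798 0.335
v 2.945 -1.69 1.043
v 2.849 -0.984 1.181
v 2.131 -1.636 0.199
v 2.035 -0.93 0.337
v 2.654 -1.159 0.037
v 3.157 -1.193 0.558
v 1.823 -1.427 0.822
v 2.326 -1.461 1.343
v 2.398 -0.639 0.822
v 2.582 -1.981 0.558
v 2.653 -1.918 0.974
v 2.955 -1.82 0.689
v 2.504 -0.832 1.187
v 2.806 -0.734 0.902
v 2.969 -1.342 1.186
v 2.174 -1.886 0.478
v 2.476 -1.788 0.193
v 2.025 -0.8 0.691
v 2.327 -0.702 0.406
v 2.011 -1.278 0.194
v 2.691 -0.837 0.23
v 2.783 -1.508 0.098
v 2.375 -1.413 0.017
v 2.319 -0.998 0.099
v 2.987 -0.857 0.536
v 3.079 -1.528 0.404
v 3.15 -1.464 0.82
v 3.093 -1.05 0.901
v 2.978 -1.152 0.229
v 1.901 -1.092 0.976
v 1.993 -1.763 0.844
v 1.887 -1.57 0.479
v 1.83 -1.156 0.56
v 2.197 -1.112 1.282
v 2.289 -1.783 1.15
v 2.661 -1.622 1.281
v 2.605 -1.207 1.363
v 2.002 -1.468 1.151
v 2.218 -2.55 -3.711
v 2.493 -2.261 -4.199
v 2.922 -1.29 -2.569
v 2.049 -2.093 -4.111
v 1.705 -2.193 -3.788
v 1.661 -2.502 -3.42
v 1.944 -2.839 -3.223
v 2.388 -3.007 -3.311
v 2.732 -2.907 -3.634
v 2.775 -2.598 -4.001
v 0.892 3.349 -0.655
v -0.095 2.278 0.802
v -0.019 4.471 -0.447
v -1.006 3.4 1.01
v 1.806 3.9 0.37
v 0.819 2.829 1.827
v 0.895 5.022 0.578
v -0.092 3.951 2.035
f 1 38 17
f 38 12 41
f 17 41 6
f 38 41 17
f 1 17 13
f 17 6 18
f 13 18 2
f 17 18 13
f 1 13 22
f 13 2 23
f 22 23 8
f 13 23 22
f 1 22 34
f 22 8 37
f 34 37 11
f 22 37 34
f 1 34 38
f 34 11 42
f 38 42 12
f 34 42 38
f 2 18 29
f 18 6 32
f 29 32 10
f 18 32 29
f 6 41 19
f 41 12 40
f 19 40 5
f 41 40 19
f 12 42 39
f 42 11 35
f 39 35 3
f 42 35 39
f 11 37 36
f 37 8 24
f 36 24 7
f 37 24 36
f 8 23 28
f 23 2 25
f 28 25 9
f 23 25 28
f 4 30 16
f 30 10 31
f 16 31 5
f 30 31 16
f 4 16 14
f 16 5 15
f 14 15 3
f 16 15 14
f 4 14 21
f 14 3 20
f 21 20 7
f 14 20 21
f 4 21 26
f 21 7 27
f 26 27 9
f 21 27 26
f 4 26 30
f 26 9 33
f 30 33 10
f 26 33 30
f 5 31 19
f 31 10 32
f 19 32 6
f 31 32 19
f 3 15 39
f 15 5 40
f 39 40 12
f 15 40 39
f 7 20 36
f 20 3 35
f 36 35 11
f 20 35 36
f 9 27 28
f 27 7 24
f 28 24 8
f 27 24 28
f 10 33 29
f 33 9 25
f 29 25 2
f 33 25 29
f 44 43 46
f 44 46 45
f 46 43 47
f 46 47 45
f 47 43 48
f 47 48 45
f 48 43 49
f 48 49 45
f 49 43 50
f 49 50 45
f 50 43 51
f 50 51 45
f 51 43 52
f 51 52 45
f 52 43 44
f 52 44 45
f 54 56 53
f 57 54 53
f 53 56 55
f 55 57 53
f 54 60 56
f 58 54 57
f 58 60 54
f 56 60 55
f 59 57 55
f 55 60 59
f 59 58 57
f 60 58 59



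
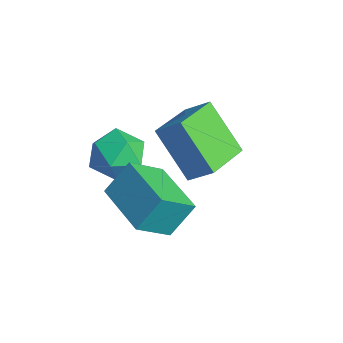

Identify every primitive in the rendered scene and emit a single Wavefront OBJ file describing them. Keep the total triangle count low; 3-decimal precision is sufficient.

v -1.955 -0.444 -0.626
v -1.409 0.154 -1.005
v -1.431 -1.474 -1.495
v -0.885 -0.876 -1.874
v -0.749 -1.132 -1.029
v -1.073 -0.496 -0.492
v -1.767 -0.824 -2.008
v -2.091 -0.188 -1.471
v -1.293 -0.081 -1.859
v -0.664 -0.272 -1.254
v -2.176 -1.048 -1.246
v -1.547 -1.239 -0.641
v -0.493 1.035 -2.291
v -1.627 0.572 -0.865
v -1.408 2.376 -2.584
v -2.543 1.913 -1.158
v 0.063 1.547 -1.682
v -1.072 1.084 -0.256
v -0.853 2.888 -1.975
v -1.987 2.425 -0.549
v -0.093 -0.624 -2.025
v 0.016 -1.641 -1.239
v -0.089 0.104 -1.084
v 0.019 -0.913 -0.298
v 1.701 -0.507 -2.122
v 1.809 -1.524 -1.336
v 1.704 0.221 -1.181
v 1.813 -0.796 -0.395
f 1 12 6
f 1 6 2
f 1 2 8
f 1 8 11
f 1 11 12
f 2 6 10
f 6 12 5
f 12 11 3
f 11 8 7
f 8 2 9
f 4 10 5
f 4 5 3
f 4 3 7
f 4 7 9
f 4 9 10
f 5 10 6
f 3 5 12
f 7 3 11
f 9 7 8
f 10 9 2
f 14 16 13
f 17 14 13
f 13 16 15
f 15 17 13
f 14 20 16
f 18 14 17
f 18 20 14
f 16 20 15
f 19 17 15
f 15 20 19
f 19 18 17
f 20 18 19
f 22 24 21
f 25 22 21
f 21 24 23
f 23 25 21
f 22 28 24
f 26 22 25
f 26 28 22
f 24 28 23
f 27 25 23
f 23 28 27
f 27 26 25
f 28 26 27



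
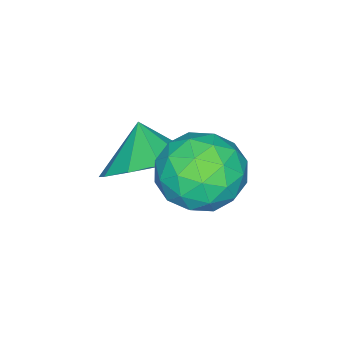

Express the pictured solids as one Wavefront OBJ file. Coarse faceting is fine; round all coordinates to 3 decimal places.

v 1.443 1.457 -1.73
v 1.935 2.052 -0.96
v 0.957 0.823 -0.93
v 1.34 2.337 -1.095
v 0.784 2.286 -1.473
v 0.48 1.919 -1.949
v 0.544 1.374 -2.341
v 0.951 0.862 -2.5
v 1.546 0.576 -2.364
v 2.102 0.627 -1.987
v 2.406 0.995 -1.511
v 2.342 1.539 -1.119
v 1.174 3.057 -1.075
v 1.885 3.737 -1.175
v 2.035 2.323 0.055
v 2.746 3.003 -0.045
v 1.874 3.253 0.349
v 1.343 3.707 -0.349
v 2.577 2.353 -0.771
v 2.046 2.807 -1.469
v 2.752 3.302 -0.987
v 2.318 3.858 -0.295
v 1.602 2.202 -0.825
v 1.168 2.758 -0.133
v 1.454 3.462 -1.224
v 2.466 2.598 0.104
v 1.954 2.745 0.336
v 2.372 3.145 0.277
v 1.135 3.444 -0.739
v 1.553 3.843 -0.798
v 1.547 3.559 0.098
v 2.367 2.217 -0.322
v 2.785 2.616 -0.381
v 1.548 2.915 -1.397
v 1.966 3.315 -1.456
v 2.373 2.501 -1.218
v 2.382 3.605 -1.172
v 2.887 3.174 -0.508
v 2.789 2.792 -0.935
v 2.476 3.059 -1.345
v 2.126 3.932 -0.765
v 2.632 3.5 -0.101
v 2.12 3.648 0.13
v 1.807 3.914 -0.28
v 2.636 3.676 -0.655
v 1.288 2.56 -1.019
v 1.794 2.128 -0.355
v 2.113 2.146 -0.84
v 1.8 2.412 -1.25
v 1.033 2.886 -0.612
v 1.538 2.455 0.052
v 1.444 3.001 0.225
v 1.131 3.268 -0.185
v 1.284 2.384 -0.465
f 2 1 4
f 2 4 3
f 4 1 5
f 4 5 3
f 5 1 6
f 5 6 3
f 6 1 7
f 6 7 3
f 7 1 8
f 7 8 3
f 8 1 9
f 8 9 3
f 9 1 10
f 9 10 3
f 10 1 11
f 10 11 3
f 11 1 12
f 11 12 3
f 12 1 2
f 12 2 3
f 13 50 29
f 50 24 53
f 29 53 18
f 50 53 29
f 13 29 25
f 29 18 30
f 25 30 14
f 29 30 25
f 13 25 34
f 25 14 35
f 34 35 20
f 25 35 34
f 13 34 46
f 34 20 49
f 46 49 23
f 34 49 46
f 13 46 50
f 46 23 54
f 50 54 24
f 46 54 50
f 14 30 41
f 30 18 44
f 41 44 22
f 30 44 41
f 18 53 31
f 53 24 52
f 31 52 17
f 53 52 31
f 24 54 51
f 54 23 47
f 51 47 15
f 54 47 51
f 23 49 48
f 49 20 36
f 48 36 19
f 49 36 48
f 20 35 40
f 35 14 37
f 40 37 21
f 35 37 40
f 16 42 28
f 42 22 43
f 28 43 17
f 42 43 28
f 16 28 26
f 28 17 27
f 26 27 15
f 28 27 26
f 16 26 33
f 26 15 32
f 33 32 19
f 26 32 33
f 16 33 38
f 33 19 39
f 38 39 21
f 33 39 38
f 16 38 42
f 38 21 45
f 42 45 22
f 38 45 42
f 17 43 31
f 43 22 44
f 31 44 18
f 43 44 31
f 15 27 51
f 27 17 52
f 51 52 24
f 27 52 51
f 19 32 48
f 32 15 47
f 48 47 23
f 32 47 48
f 21 39 40
f 39 19 36
f 40 36 20
f 39 36 40
f 22 45 41
f 45 21 37
f 41 37 14
f 45 37 41



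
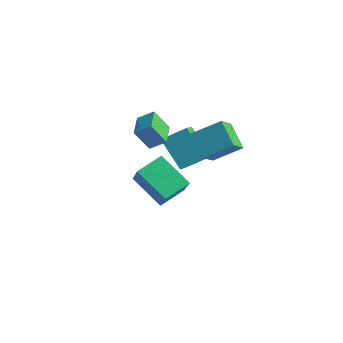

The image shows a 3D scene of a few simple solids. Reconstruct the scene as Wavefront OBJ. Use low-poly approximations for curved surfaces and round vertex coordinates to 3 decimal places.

v 2.465 2.336 1.161
v 2.782 1.466 1.86
v 3.378 3.383 2.052
v 3.695 2.512 2.751
v 3.685 2.048 0.249
v 4.002 1.177 0.948
v 4.598 3.094 1.14
v 4.915 2.224 1.839
v -0.321 2.12 -5.178
v -2.001 1.723 -3.929
v -0.22 3.53 -4.594
v -1.9 3.134 -3.345
v 1 1.386 -3.635
v -0.68 0.99 -2.386
v 1.101 2.797 -3.051
v -0.579 2.4 -1.802
v 0.868 -0.377 1.703
v 1.458 0.173 2.223
v -0.154 0.617 1.813
v 0.436 1.167 2.333
v 1.304 0.193 0.607
v 1.894 0.743 1.127
v 0.282 1.187 0.717
v 0.872 1.737 1.237
v -0.517 2.637 -0.597
v 0.212 3.63 0.168
v 0.877 2.705 -2.015
v 1.606 3.698 -1.251
v -0.006 1.902 -0.129
v 0.723 2.895 0.635
v 1.388 1.97 -1.548
v 2.117 2.963 -0.783
f 2 4 1
f 5 2 1
f 1 4 3
f 3 5 1
f 2 8 4
f 6 2 5
f 6 8 2
f 4 8 3
f 7 5 3
f 3 8 7
f 7 6 5
f 8 6 7
f 10 12 9
f 13 10 9
f 9 12 11
f 11 13 9
f 10 16 12
f 14 10 13
f 14 16 10
f 12 16 11
f 15 13 11
f 11 16 15
f 15 14 13
f 16 14 15
f 18 20 17
f 21 18 17
f 17 20 19
f 19 21 17
f 18 24 20
f 22 18 21
f 22 24 18
f 20 24 19
f 23 21 19
f 19 24 23
f 23 22 21
f 24 22 23
f 26 28 25
f 29 26 25
f 25 28 27
f 27 29 25
f 26 32 28
f 30 26 29
f 30 32 26
f 28 32 27
f 31 29 27
f 27 32 31
f 31 30 29
f 32 30 31



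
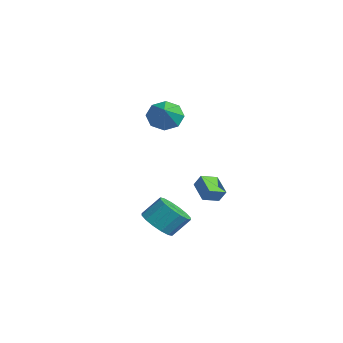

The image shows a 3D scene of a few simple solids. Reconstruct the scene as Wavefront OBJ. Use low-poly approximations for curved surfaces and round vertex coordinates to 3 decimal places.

v -4.073 2.115 2.457
v -3.555 1.855 1.582
v -2.747 1.505 3.423
v -3.389 2.602 1.826
v -3.624 3.064 2.44
v -4.122 2.97 3.064
v -4.591 2.375 3.333
v -4.757 1.628 3.088
v -4.522 1.166 2.474
v -4.024 1.26 1.85
v 2.79 -1.205 -2.35
v 3.614 -1.762 -1.985
v 3.794 -0.813 -0.944
v 2.97 -0.255 -1.31
v 3.83 -1.409 -2.345
v 4.011 -0.46 -1.304
v 3.767 -1.001 -2.706
v 3.948 -0.052 -1.665
v 3.443 -0.647 -2.972
v 3.623 0.302 -1.931
v 2.943 -0.443 -3.072
v 3.124 0.506 -2.031
v 2.402 -0.443 -2.978
v 2.583 0.506 -1.937
v 1.966 -0.647 -2.716
v 2.146 0.302 -1.675
v 1.749 -1 -2.356
v 1.93 -0.051 -1.315
v 1.812 -1.408 -1.995
v 1.993 -0.459 -0.954
v 2.137 -1.762 -1.729
v 2.317 -0.813 -0.688
v 2.636 -1.966 -1.629
v 2.817 -1.017 -0.588
v 3.177 -1.966 -1.723
v 3.358 -1.017 -0.682
v -1.073 3.014 -2.855
v -2.357 3.068 -2.229
v -1.176 4.036 -3.155
v -2.461 4.09 -2.528
v -0.699 3.27 -2.112
v -1.984 3.324 -1.485
v -0.803 4.292 -2.411
v -2.087 4.346 -1.785
f 2 1 4
f 2 4 3
f 4 1 5
f 4 5 3
f 5 1 6
f 5 6 3
f 6 1 7
f 6 7 3
f 7 1 8
f 7 8 3
f 8 1 9
f 8 9 3
f 9 1 10
f 9 10 3
f 10 1 2
f 10 2 3
f 12 11 15
f 12 15 13
f 13 15 16
f 13 16 14
f 15 11 17
f 15 17 16
f 16 17 18
f 16 18 14
f 17 11 19
f 17 19 18
f 18 19 20
f 18 20 14
f 19 11 21
f 19 21 20
f 20 21 22
f 20 22 14
f 21 11 23
f 21 23 22
f 22 23 24
f 22 24 14
f 23 11 25
f 23 25 24
f 24 25 26
f 24 26 14
f 25 11 27
f 25 27 26
f 26 27 28
f 26 28 14
f 27 11 29
f 27 29 28
f 28 29 30
f 28 30 14
f 29 11 31
f 29 31 30
f 30 31 32
f 30 32 14
f 31 11 33
f 31 33 32
f 32 33 34
f 32 34 14
f 33 11 35
f 33 35 34
f 34 35 36
f 34 36 14
f 35 11 12
f 35 12 36
f 36 12 13
f 36 13 14
f 38 40 37
f 41 38 37
f 37 40 39
f 39 41 37
f 38 44 40
f 42 38 41
f 42 44 38
f 40 44 39
f 43 41 39
f 39 44 43
f 43 42 41
f 44 42 43



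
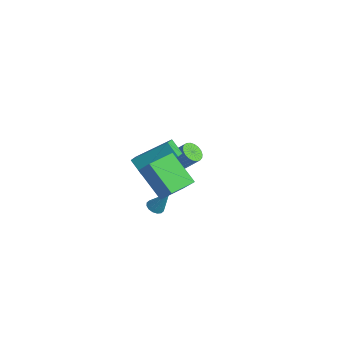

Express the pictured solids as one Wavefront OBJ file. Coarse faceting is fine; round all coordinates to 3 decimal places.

v 2.615 -4.85 0.448
v 3.601 -4.835 1.511
v 2.423 -3.432 0.605
v 3.409 -3.417 1.668
v 4.071 -4.503 -0.908
v 5.057 -4.488 0.155
v 3.879 -3.085 -0.751
v 4.865 -3.07 0.312
v 1.07 -4.369 0.095
v 1.89 -2.76 1.279
v 0.32 -3.646 -0.368
v 1.14 -2.037 0.816
v 1.72 -4.163 -0.636
v 2.54 -2.554 0.548
v 0.97 -3.44 -1.099
v 1.79 -1.831 0.085
v 0.37 -2.562 -4.568
v 0.825 -2.726 -4.727
v 0.99 -2.098 -3.272
v 0.81 -2.476 -4.81
v 0.677 -2.249 -4.827
v 0.462 -2.105 -4.776
v 0.221 -2.085 -4.668
v 0.021 -2.192 -4.534
v -0.086 -2.398 -4.408
v -0.071 -2.648 -4.326
v 0.062 -2.875 -4.308
v 0.278 -3.019 -4.36
v 0.518 -3.04 -4.468
v 0.718 -2.933 -4.602
v -2.839 0.296 -4.317
v -2.419 -0.208 -4.391
v -1.301 0.52 -2.997
v -1.721 1.024 -2.923
v -2.319 -0.024 -4.568
v -1.2 0.705 -3.174
v -2.309 0.216 -4.701
v -1.19 0.944 -3.307
v -2.39 0.469 -4.768
v -1.271 1.197 -3.374
v -2.549 0.693 -4.757
v -1.43 1.421 -3.363
v -2.758 0.848 -4.67
v -1.64 1.576 -3.276
v -2.981 0.907 -4.522
v -1.863 1.635 -3.128
v -3.18 0.861 -4.339
v -2.062 1.589 -2.944
v -3.32 0.717 -4.151
v -2.201 1.445 -2.757
v -3.377 0.5 -3.993
v -2.258 1.228 -2.599
v -3.34 0.248 -3.89
v -2.222 0.976 -2.496
v -3.217 0.004 -3.861
v -2.099 0.733 -2.467
v -3.029 -0.189 -3.911
v -1.911 0.539 -2.517
v -2.808 -0.298 -4.032
v -1.69 0.43 -2.638
v -2.592 -0.305 -4.201
v -1.474 0.423 -2.807
f 2 4 1
f 5 2 1
f 1 4 3
f 3 5 1
f 2 8 4
f 6 2 5
f 6 8 2
f 4 8 3
f 7 5 3
f 3 8 7
f 7 6 5
f 8 6 7
f 10 12 9
f 13 10 9
f 9 12 11
f 11 13 9
f 10 16 12
f 14 10 13
f 14 16 10
f 12 16 11
f 15 13 11
f 11 16 15
f 15 14 13
f 16 14 15
f 18 17 20
f 18 20 19
f 20 17 21
f 20 21 19
f 21 17 22
f 21 22 19
f 22 17 23
f 22 23 19
f 23 17 24
f 23 24 19
f 24 17 25
f 24 25 19
f 25 17 26
f 25 26 19
f 26 17 27
f 26 27 19
f 27 17 28
f 27 28 19
f 28 17 29
f 28 29 19
f 29 17 30
f 29 30 19
f 30 17 18
f 30 18 19
f 32 31 35
f 32 35 33
f 33 35 36
f 33 36 34
f 35 31 37
f 35 37 36
f 36 37 38
f 36 38 34
f 37 31 39
f 37 39 38
f 38 39 40
f 38 40 34
f 39 31 41
f 39 41 40
f 40 41 42
f 40 42 34
f 41 31 43
f 41 43 42
f 42 43 44
f 42 44 34
f 43 31 45
f 43 45 44
f 44 45 46
f 44 46 34
f 45 31 47
f 45 47 46
f 46 47 48
f 46 48 34
f 47 31 49
f 47 49 48
f 48 49 50
f 48 50 34
f 49 31 51
f 49 51 50
f 50 51 52
f 50 52 34
f 51 31 53
f 51 53 52
f 52 53 54
f 52 54 34
f 53 31 55
f 53 55 54
f 54 55 56
f 54 56 34
f 55 31 57
f 55 57 56
f 56 57 58
f 56 58 34
f 57 31 59
f 57 59 58
f 58 59 60
f 58 60 34
f 59 31 61
f 59 61 60
f 60 61 62
f 60 62 34
f 61 31 32
f 61 32 62
f 62 32 33
f 62 33 34



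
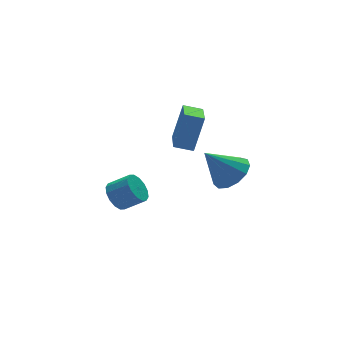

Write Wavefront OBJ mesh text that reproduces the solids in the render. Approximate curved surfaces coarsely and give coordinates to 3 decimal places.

v -3.254 2.194 -3.844
v -2.827 2.001 -4.504
v -2.039 1.393 -3.817
v -2.466 1.586 -3.156
v -2.664 2.364 -4.371
v -1.875 1.756 -3.684
v -2.659 2.681 -4.097
v -1.87 2.073 -3.41
v -2.813 2.867 -3.755
v -2.024 2.259 -3.067
v -3.086 2.873 -3.436
v -2.297 2.265 -2.749
v -3.403 2.698 -3.227
v -2.615 2.09 -2.54
v -3.681 2.387 -3.183
v -2.893 1.779 -2.496
v -3.845 2.024 -3.316
v -3.056 1.416 -2.629
v -3.85 1.707 -3.59
v -3.061 1.099 -2.903
v -3.696 1.521 -3.933
v -2.907 0.913 -3.245
v -3.423 1.515 -4.251
v -2.634 0.907 -3.564
v -3.105 1.69 -4.46
v -2.317 1.082 -3.773
v -2.267 -1.251 1.127
v -1.603 -1.045 2.841
v -1.418 0.321 0.609
v -0.754 0.527 2.323
v -1.526 -1.727 0.897
v -0.862 -1.521 2.611
v -0.677 -0.155 0.379
v -0.013 0.051 2.093
v -0.278 -2.814 -0.313
v 0.47 -2.301 0.13
v -1.402 -2.406 1.113
v 0.191 -1.928 -0.196
v -0.237 -1.836 -0.56
v -0.678 -2.055 -0.845
v -0.992 -2.515 -0.961
v -1.08 -3.07 -0.871
v -0.913 -3.544 -0.604
v -0.545 -3.786 -0.244
v -0.092 -3.72 0.094
v 0.302 -3.366 0.303
v 0.511 -2.837 0.317
f 2 1 5
f 2 5 3
f 3 5 6
f 3 6 4
f 5 1 7
f 5 7 6
f 6 7 8
f 6 8 4
f 7 1 9
f 7 9 8
f 8 9 10
f 8 10 4
f 9 1 11
f 9 11 10
f 10 11 12
f 10 12 4
f 11 1 13
f 11 13 12
f 12 13 14
f 12 14 4
f 13 1 15
f 13 15 14
f 14 15 16
f 14 16 4
f 15 1 17
f 15 17 16
f 16 17 18
f 16 18 4
f 17 1 19
f 17 19 18
f 18 19 20
f 18 20 4
f 19 1 21
f 19 21 20
f 20 21 22
f 20 22 4
f 21 1 23
f 21 23 22
f 22 23 24
f 22 24 4
f 23 1 25
f 23 25 24
f 24 25 26
f 24 26 4
f 25 1 2
f 25 2 26
f 26 2 3
f 26 3 4
f 28 30 27
f 31 28 27
f 27 30 29
f 29 31 27
f 28 34 30
f 32 28 31
f 32 34 28
f 30 34 29
f 33 31 29
f 29 34 33
f 33 32 31
f 34 32 33
f 36 35 38
f 36 38 37
f 38 35 39
f 38 39 37
f 39 35 40
f 39 40 37
f 40 35 41
f 40 41 37
f 41 35 42
f 41 42 37
f 42 35 43
f 42 43 37
f 43 35 44
f 43 44 37
f 44 35 45
f 44 45 37
f 45 35 46
f 45 46 37
f 46 35 47
f 46 47 37
f 47 35 36
f 47 36 37



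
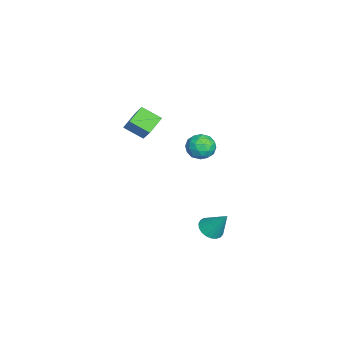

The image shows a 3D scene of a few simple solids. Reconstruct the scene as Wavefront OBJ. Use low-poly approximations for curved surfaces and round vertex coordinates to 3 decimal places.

v 1.347 3.535 -2.739
v 1.99 3.33 -2.824
v 1.753 4.305 -1.541
v 1.984 3.568 -2.976
v 1.868 3.801 -3.086
v 1.662 3.988 -3.136
v 1.401 4.097 -3.118
v 1.132 4.109 -3.034
v 0.899 4.021 -2.899
v 0.744 3.85 -2.736
v 0.693 3.624 -2.574
v 0.756 3.383 -2.44
v 0.92 3.168 -2.358
v 1.159 3.017 -2.342
v 1.43 2.955 -2.394
v 1.686 2.994 -2.506
v 1.884 3.126 -2.658
v 0.15 0.272 2.507
v -0.063 -0.683 3.072
v -0.607 0.753 3.035
v -0.819 -0.203 3.599
v 1.159 0.683 3.581
v 0.947 -0.273 4.145
v 0.403 1.163 4.108
v 0.19 0.208 4.673
v -1.257 2.776 1.815
v -1.06 3.113 1.142
v -0.04 2.667 2.118
v 0.157 3.004 1.445
v -0.192 3.421 2.001
v -0.944 3.489 1.814
v -0.156 2.291 1.446
v -0.908 2.359 1.259
v -0.379 2.813 0.914
v -0.401 3.512 1.257
v -0.699 2.268 2.003
v -0.721 2.967 2.346
v -1.265 2.954 1.452
v 0.165 2.826 1.808
v -0.04 3.071 2.135
v 0.076 3.269 1.739
v -1.198 3.175 1.847
v -1.081 3.373 1.451
v -0.572 3.554 1.956
v -0.019 2.407 1.809
v 0.098 2.605 1.413
v -1.176 2.511 1.521
v -1.06 2.709 1.125
v -0.528 2.226 1.304
v -0.749 2.976 0.922
v -0.034 2.912 1.101
v -0.217 2.493 1.101
v -0.66 2.533 0.991
v -0.762 3.386 1.124
v -0.047 3.322 1.302
v -0.252 3.568 1.629
v -0.695 3.607 1.519
v -0.362 3.21 0.99
v -1.053 2.458 1.958
v -0.338 2.394 2.136
v -0.405 2.173 1.741
v -0.848 2.212 1.631
v -1.066 2.868 2.159
v -0.351 2.804 2.338
v -0.44 3.247 2.269
v -0.883 3.287 2.159
v -0.738 2.57 2.27
f 2 1 4
f 2 4 3
f 4 1 5
f 4 5 3
f 5 1 6
f 5 6 3
f 6 1 7
f 6 7 3
f 7 1 8
f 7 8 3
f 8 1 9
f 8 9 3
f 9 1 10
f 9 10 3
f 10 1 11
f 10 11 3
f 11 1 12
f 11 12 3
f 12 1 13
f 12 13 3
f 13 1 14
f 13 14 3
f 14 1 15
f 14 15 3
f 15 1 16
f 15 16 3
f 16 1 17
f 16 17 3
f 17 1 2
f 17 2 3
f 19 21 18
f 22 19 18
f 18 21 20
f 20 22 18
f 19 25 21
f 23 19 22
f 23 25 19
f 21 25 20
f 24 22 20
f 20 25 24
f 24 23 22
f 25 23 24
f 26 63 42
f 63 37 66
f 42 66 31
f 63 66 42
f 26 42 38
f 42 31 43
f 38 43 27
f 42 43 38
f 26 38 47
f 38 27 48
f 47 48 33
f 38 48 47
f 26 47 59
f 47 33 62
f 59 62 36
f 47 62 59
f 26 59 63
f 59 36 67
f 63 67 37
f 59 67 63
f 27 43 54
f 43 31 57
f 54 57 35
f 43 57 54
f 31 66 44
f 66 37 65
f 44 65 30
f 66 65 44
f 37 67 64
f 67 36 60
f 64 60 28
f 67 60 64
f 36 62 61
f 62 33 49
f 61 49 32
f 62 49 61
f 33 48 53
f 48 27 50
f 53 50 34
f 48 50 53
f 29 55 41
f 55 35 56
f 41 56 30
f 55 56 41
f 29 41 39
f 41 30 40
f 39 40 28
f 41 40 39
f 29 39 46
f 39 28 45
f 46 45 32
f 39 45 46
f 29 46 51
f 46 32 52
f 51 52 34
f 46 52 51
f 29 51 55
f 51 34 58
f 55 58 35
f 51 58 55
f 30 56 44
f 56 35 57
f 44 57 31
f 56 57 44
f 28 40 64
f 40 30 65
f 64 65 37
f 40 65 64
f 32 45 61
f 45 28 60
f 61 60 36
f 45 60 61
f 34 52 53
f 52 32 49
f 53 49 33
f 52 49 53
f 35 58 54
f 58 34 50
f 54 50 27
f 58 50 54



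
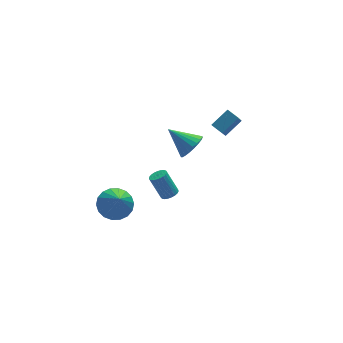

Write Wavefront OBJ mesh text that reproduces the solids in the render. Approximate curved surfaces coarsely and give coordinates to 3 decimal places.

v 1.462 2.719 0.047
v 2.181 3.292 0.182
v 0.418 3.781 1.093
v 2.017 3.442 -0.134
v 1.757 3.467 -0.419
v 1.446 3.363 -0.623
v 1.137 3.147 -0.712
v 0.885 2.857 -0.669
v 0.732 2.543 -0.503
v 0.706 2.26 -0.241
v 0.81 2.056 0.07
v 1.027 1.966 0.378
v 1.319 2.007 0.628
v 1.636 2.17 0.778
v 1.923 2.429 0.801
v 2.13 2.738 0.694
v 2.221 3.043 0.475
v -3.689 1.345 -2.19
v -2.644 1.497 -2.018
v -3.791 0.235 -0.59
v -2.844 1.858 -1.78
v -3.211 2.117 -1.623
v -3.673 2.224 -1.579
v -4.138 2.156 -1.655
v -4.515 1.928 -1.837
v -4.727 1.585 -2.089
v -4.735 1.194 -2.361
v -4.535 0.833 -2.599
v -4.167 0.574 -2.756
v -3.705 0.467 -2.801
v -3.24 0.535 -2.724
v -2.864 0.763 -2.542
v -2.651 1.106 -2.29
v 2.525 2.429 1.986
v 3.63 2.746 2.73
v 3.173 3.474 0.578
v 4.278 3.792 1.322
v 2.922 1.768 1.678
v 4.027 2.086 2.422
v 3.57 2.814 0.27
v 4.675 3.131 1.014
v -1.155 -0.604 -0.281
v -0.821 -0.938 -0.018
v -1.292 -0.349 1.325
v -1.625 -0.016 1.061
v -0.691 -0.758 -0.051
v -1.162 -0.169 1.291
v -0.641 -0.552 -0.124
v -1.111 0.037 1.219
v -0.679 -0.355 -0.224
v -1.15 0.234 1.119
v -0.8 -0.201 -0.334
v -1.271 0.388 1.009
v -0.982 -0.116 -0.435
v -1.453 0.473 0.908
v -1.194 -0.116 -0.509
v -1.665 0.472 0.834
v -1.399 -0.201 -0.544
v -1.87 0.388 0.799
v -1.562 -0.355 -0.534
v -2.033 0.234 0.809
v -1.654 -0.553 -0.479
v -2.125 0.036 0.863
v -1.66 -0.759 -0.391
v -2.131 -0.17 0.952
v -1.579 -0.939 -0.284
v -2.05 -0.35 1.059
v -1.424 -1.06 -0.176
v -1.895 -0.471 1.167
v -1.223 -1.103 -0.086
v -1.693 -0.514 1.256
v -1.009 -1.06 -0.031
v -1.48 -0.471 1.312
f 2 1 4
f 2 4 3
f 4 1 5
f 4 5 3
f 5 1 6
f 5 6 3
f 6 1 7
f 6 7 3
f 7 1 8
f 7 8 3
f 8 1 9
f 8 9 3
f 9 1 10
f 9 10 3
f 10 1 11
f 10 11 3
f 11 1 12
f 11 12 3
f 12 1 13
f 12 13 3
f 13 1 14
f 13 14 3
f 14 1 15
f 14 15 3
f 15 1 16
f 15 16 3
f 16 1 17
f 16 17 3
f 17 1 2
f 17 2 3
f 19 18 21
f 19 21 20
f 21 18 22
f 21 22 20
f 22 18 23
f 22 23 20
f 23 18 24
f 23 24 20
f 24 18 25
f 24 25 20
f 25 18 26
f 25 26 20
f 26 18 27
f 26 27 20
f 27 18 28
f 27 28 20
f 28 18 29
f 28 29 20
f 29 18 30
f 29 30 20
f 30 18 31
f 30 31 20
f 31 18 32
f 31 32 20
f 32 18 33
f 32 33 20
f 33 18 19
f 33 19 20
f 35 37 34
f 38 35 34
f 34 37 36
f 36 38 34
f 35 41 37
f 39 35 38
f 39 41 35
f 37 41 36
f 40 38 36
f 36 41 40
f 40 39 38
f 41 39 40
f 43 42 46
f 43 46 44
f 44 46 47
f 44 47 45
f 46 42 48
f 46 48 47
f 47 48 49
f 47 49 45
f 48 42 50
f 48 50 49
f 49 50 51
f 49 51 45
f 50 42 52
f 50 52 51
f 51 52 53
f 51 53 45
f 52 42 54
f 52 54 53
f 53 54 55
f 53 55 45
f 54 42 56
f 54 56 55
f 55 56 57
f 55 57 45
f 56 42 58
f 56 58 57
f 57 58 59
f 57 59 45
f 58 42 60
f 58 60 59
f 59 60 61
f 59 61 45
f 60 42 62
f 60 62 61
f 61 62 63
f 61 63 45
f 62 42 64
f 62 64 63
f 63 64 65
f 63 65 45
f 64 42 66
f 64 66 65
f 65 66 67
f 65 67 45
f 66 42 68
f 66 68 67
f 67 68 69
f 67 69 45
f 68 42 70
f 68 70 69
f 69 70 71
f 69 71 45
f 70 42 72
f 70 72 71
f 71 72 73
f 71 73 45
f 72 42 43
f 72 43 73
f 73 43 44
f 73 44 45

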